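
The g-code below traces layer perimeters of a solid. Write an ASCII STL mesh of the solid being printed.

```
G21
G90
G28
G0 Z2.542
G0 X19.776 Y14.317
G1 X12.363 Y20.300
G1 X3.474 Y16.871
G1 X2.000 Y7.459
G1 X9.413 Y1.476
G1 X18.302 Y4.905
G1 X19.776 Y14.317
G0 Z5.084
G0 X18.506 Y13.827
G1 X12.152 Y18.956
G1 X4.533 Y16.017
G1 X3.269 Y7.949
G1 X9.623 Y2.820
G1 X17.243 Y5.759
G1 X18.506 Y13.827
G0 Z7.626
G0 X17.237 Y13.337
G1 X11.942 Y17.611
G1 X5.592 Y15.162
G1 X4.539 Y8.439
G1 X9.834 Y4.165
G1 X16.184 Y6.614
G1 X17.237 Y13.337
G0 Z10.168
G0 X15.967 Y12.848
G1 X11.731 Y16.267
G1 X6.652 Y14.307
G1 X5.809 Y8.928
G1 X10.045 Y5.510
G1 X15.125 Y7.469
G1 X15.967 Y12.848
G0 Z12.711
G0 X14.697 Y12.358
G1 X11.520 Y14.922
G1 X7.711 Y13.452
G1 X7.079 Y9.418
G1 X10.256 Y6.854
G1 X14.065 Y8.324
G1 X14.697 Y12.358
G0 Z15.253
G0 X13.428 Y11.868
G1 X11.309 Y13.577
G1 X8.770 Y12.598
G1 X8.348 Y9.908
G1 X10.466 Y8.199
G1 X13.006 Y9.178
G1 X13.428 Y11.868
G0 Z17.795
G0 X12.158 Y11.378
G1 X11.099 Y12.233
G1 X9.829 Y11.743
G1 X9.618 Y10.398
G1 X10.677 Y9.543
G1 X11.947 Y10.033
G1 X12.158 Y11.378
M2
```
solid part
  facet normal 0.0000 0.0000 -1.0000
    outer loop
      vertex 2.415 17.726 0.000
      vertex 12.574 21.645 0.000
      vertex 21.046 14.807 0.000
    endloop
  endfacet
  facet normal 0.0000 0.0000 -1.0000
    outer loop
      vertex 0.730 6.969 0.000
      vertex 2.415 17.726 0.000
      vertex 21.046 14.807 0.000
    endloop
  endfacet
  facet normal 0.0000 0.0000 -1.0000
    outer loop
      vertex 9.202 0.131 0.000
      vertex 0.730 6.969 0.000
      vertex 21.046 14.807 0.000
    endloop
  endfacet
  facet normal 0.0000 0.0000 -1.0000
    outer loop
      vertex 19.361 4.050 0.000
      vertex 9.202 0.131 0.000
      vertex 21.046 14.807 0.000
    endloop
  endfacet
  facet normal 0.5698 0.7060 0.4206
    outer loop
      vertex 21.046 14.807 0.000
      vertex 12.574 21.645 0.000
      vertex 10.888 10.888 20.337
    endloop
  endfacet
  facet normal -0.3265 0.8464 0.4206
    outer loop
      vertex 12.574 21.645 0.000
      vertex 2.415 17.726 0.000
      vertex 10.888 10.888 20.337
    endloop
  endfacet
  facet normal -0.8963 0.1404 0.4206
    outer loop
      vertex 2.415 17.726 0.000
      vertex 0.730 6.969 0.000
      vertex 10.888 10.888 20.337
    endloop
  endfacet
  facet normal -0.5698 -0.7060 0.4206
    outer loop
      vertex 0.730 6.969 0.000
      vertex 9.202 0.131 0.000
      vertex 10.888 10.888 20.337
    endloop
  endfacet
  facet normal 0.3265 -0.8464 0.4206
    outer loop
      vertex 9.202 0.131 0.000
      vertex 19.361 4.050 0.000
      vertex 10.888 10.888 20.337
    endloop
  endfacet
  facet normal 0.8963 -0.1404 0.4206
    outer loop
      vertex 19.361 4.050 0.000
      vertex 21.046 14.807 0.000
      vertex 10.888 10.888 20.337
    endloop
  endfacet
endsolid part

The G0 Z moves step by Δz≈2.542 mm. The G1 loops shrink linearly with z, so the solid tapers from its base footprint up to z≈20.3. Closing with a flat bottom cap and the tapered top and triangulating gives 10 facets — a regular 6-sided pyramid, base circumscribed radius ≈ 10.9 mm, apex at z ≈ 20.3 mm.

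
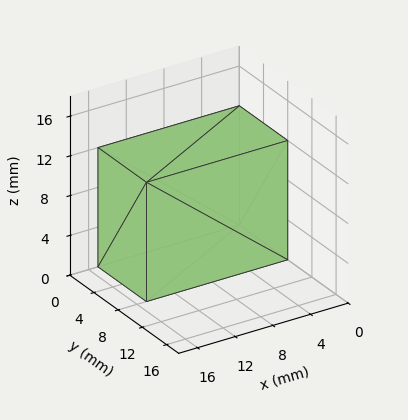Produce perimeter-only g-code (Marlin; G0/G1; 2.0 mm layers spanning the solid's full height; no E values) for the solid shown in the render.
Reading the render: the shape is a rectangular box, roughly 15 × 8 mm footprint and 12 mm tall (dimensions read to the nearest mm from the axis ticks). For the g-code, the solid's height is divided into equal slices at the stated Δz and each level perimeter traced with G1 moves after a G0 lift.

; perimeter-only toolpath
G21 ; units = mm
G90 ; absolute positioning
G28 ; home
; layer 1
G0 Z2.0
G0 X0.0 Y0.0
G1 X15.0 Y0.0
G1 X15.0 Y8.0
G1 X0.0 Y8.0
G1 X0.0 Y0.0
; layer 2
G0 Z4.0
G0 X0.0 Y0.0
G1 X15.0 Y0.0
G1 X15.0 Y8.0
G1 X0.0 Y8.0
G1 X0.0 Y0.0
; layer 3
G0 Z6.0
G0 X0.0 Y0.0
G1 X15.0 Y0.0
G1 X15.0 Y8.0
G1 X0.0 Y8.0
G1 X0.0 Y0.0
; layer 4
G0 Z8.0
G0 X0.0 Y0.0
G1 X15.0 Y0.0
G1 X15.0 Y8.0
G1 X0.0 Y8.0
G1 X0.0 Y0.0
; layer 5
G0 Z10.0
G0 X0.0 Y0.0
G1 X15.0 Y0.0
G1 X15.0 Y8.0
G1 X0.0 Y8.0
G1 X0.0 Y0.0
; layer 6
G0 Z12.0
G0 X0.0 Y0.0
G1 X15.0 Y0.0
G1 X15.0 Y8.0
G1 X0.0 Y8.0
G1 X0.0 Y0.0
M2 ; end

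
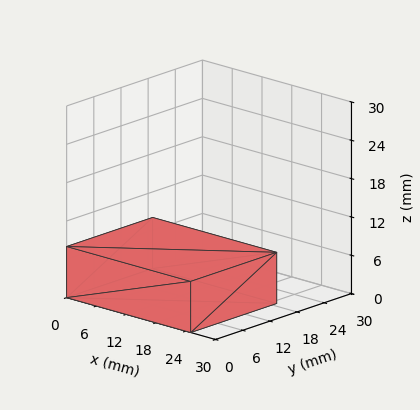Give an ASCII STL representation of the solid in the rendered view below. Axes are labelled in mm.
Reading the render: the shape is a rectangular box, roughly 25 × 19 mm footprint and 8 mm tall (dimensions read to the nearest mm from the axis ticks). For the STL, each face is triangulated and given an outward normal.

solid part
  facet normal 0.0000 0.0000 -1.0000
    outer loop
      vertex 25.0 19.0 0.0
      vertex 25.0 0.0 0.0
      vertex 0.0 0.0 0.0
    endloop
  endfacet
  facet normal 0.0000 0.0000 -1.0000
    outer loop
      vertex 0.0 19.0 0.0
      vertex 25.0 19.0 0.0
      vertex 0.0 0.0 0.0
    endloop
  endfacet
  facet normal 0.0000 0.0000 1.0000
    outer loop
      vertex 0.0 0.0 8.0
      vertex 25.0 0.0 8.0
      vertex 25.0 19.0 8.0
    endloop
  endfacet
  facet normal 0.0000 0.0000 1.0000
    outer loop
      vertex 0.0 0.0 8.0
      vertex 25.0 19.0 8.0
      vertex 0.0 19.0 8.0
    endloop
  endfacet
  facet normal 0.0000 -1.0000 0.0000
    outer loop
      vertex 0.0 0.0 0.0
      vertex 25.0 0.0 0.0
      vertex 25.0 0.0 8.0
    endloop
  endfacet
  facet normal 0.0000 -1.0000 0.0000
    outer loop
      vertex 0.0 0.0 0.0
      vertex 25.0 0.0 8.0
      vertex 0.0 0.0 8.0
    endloop
  endfacet
  facet normal 0.0000 1.0000 0.0000
    outer loop
      vertex 25.0 19.0 8.0
      vertex 25.0 19.0 0.0
      vertex 0.0 19.0 0.0
    endloop
  endfacet
  facet normal 0.0000 1.0000 0.0000
    outer loop
      vertex 0.0 19.0 8.0
      vertex 25.0 19.0 8.0
      vertex 0.0 19.0 0.0
    endloop
  endfacet
  facet normal -1.0000 0.0000 0.0000
    outer loop
      vertex 0.0 19.0 8.0
      vertex 0.0 19.0 0.0
      vertex 0.0 0.0 0.0
    endloop
  endfacet
  facet normal -1.0000 0.0000 0.0000
    outer loop
      vertex 0.0 0.0 8.0
      vertex 0.0 19.0 8.0
      vertex 0.0 0.0 0.0
    endloop
  endfacet
  facet normal 1.0000 0.0000 0.0000
    outer loop
      vertex 25.0 0.0 0.0
      vertex 25.0 19.0 0.0
      vertex 25.0 19.0 8.0
    endloop
  endfacet
  facet normal 1.0000 0.0000 0.0000
    outer loop
      vertex 25.0 0.0 0.0
      vertex 25.0 19.0 8.0
      vertex 25.0 0.0 8.0
    endloop
  endfacet
endsolid part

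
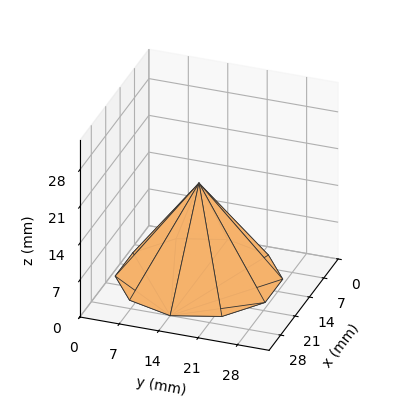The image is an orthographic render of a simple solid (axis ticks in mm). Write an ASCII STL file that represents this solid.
Reading the render: the shape is a regular 10-sided pyramid, base circumscribed radius ≈ 14 mm, apex at z ≈ 18 mm (dimensions read to the nearest mm from the axis ticks). For the STL, each face is triangulated and given an outward normal.

solid part
  facet normal 0.0000 0.0000 -1.0000
    outer loop
      vertex 18.3 27.3 0.0
      vertex 25.3 22.2 0.0
      vertex 28.0 14.0 0.0
    endloop
  endfacet
  facet normal 0.0000 0.0000 -1.0000
    outer loop
      vertex 9.7 27.3 0.0
      vertex 18.3 27.3 0.0
      vertex 28.0 14.0 0.0
    endloop
  endfacet
  facet normal 0.0000 0.0000 -1.0000
    outer loop
      vertex 2.7 22.2 0.0
      vertex 9.7 27.3 0.0
      vertex 28.0 14.0 0.0
    endloop
  endfacet
  facet normal 0.0000 0.0000 -1.0000
    outer loop
      vertex 0.0 14.0 0.0
      vertex 2.7 22.2 0.0
      vertex 28.0 14.0 0.0
    endloop
  endfacet
  facet normal 0.0000 0.0000 -1.0000
    outer loop
      vertex 2.7 5.8 0.0
      vertex 0.0 14.0 0.0
      vertex 28.0 14.0 0.0
    endloop
  endfacet
  facet normal 0.0000 0.0000 -1.0000
    outer loop
      vertex 9.7 0.7 0.0
      vertex 2.7 5.8 0.0
      vertex 28.0 14.0 0.0
    endloop
  endfacet
  facet normal 0.0000 0.0000 -1.0000
    outer loop
      vertex 18.3 0.7 0.0
      vertex 9.7 0.7 0.0
      vertex 28.0 14.0 0.0
    endloop
  endfacet
  facet normal 0.0000 0.0000 -1.0000
    outer loop
      vertex 25.3 5.8 0.0
      vertex 18.3 0.7 0.0
      vertex 28.0 14.0 0.0
    endloop
  endfacet
  facet normal 0.7640 0.2516 0.5942
    outer loop
      vertex 28.0 14.0 0.0
      vertex 25.3 22.2 0.0
      vertex 14.0 14.0 18.0
    endloop
  endfacet
  facet normal 0.4738 0.6504 0.5937
    outer loop
      vertex 25.3 22.2 0.0
      vertex 18.3 27.3 0.0
      vertex 14.0 14.0 18.0
    endloop
  endfacet
  facet normal 0.0000 0.8043 0.5943
    outer loop
      vertex 18.3 27.3 0.0
      vertex 9.7 27.3 0.0
      vertex 14.0 14.0 18.0
    endloop
  endfacet
  facet normal -0.4738 0.6504 0.5937
    outer loop
      vertex 9.7 27.3 0.0
      vertex 2.7 22.2 0.0
      vertex 14.0 14.0 18.0
    endloop
  endfacet
  facet normal -0.7640 0.2516 0.5942
    outer loop
      vertex 2.7 22.2 0.0
      vertex 0.0 14.0 0.0
      vertex 14.0 14.0 18.0
    endloop
  endfacet
  facet normal -0.7640 -0.2516 0.5942
    outer loop
      vertex 0.0 14.0 0.0
      vertex 2.7 5.8 0.0
      vertex 14.0 14.0 18.0
    endloop
  endfacet
  facet normal -0.4738 -0.6504 0.5937
    outer loop
      vertex 2.7 5.8 0.0
      vertex 9.7 0.7 0.0
      vertex 14.0 14.0 18.0
    endloop
  endfacet
  facet normal 0.0000 -0.8043 0.5943
    outer loop
      vertex 9.7 0.7 0.0
      vertex 18.3 0.7 0.0
      vertex 14.0 14.0 18.0
    endloop
  endfacet
  facet normal 0.4738 -0.6504 0.5937
    outer loop
      vertex 18.3 0.7 0.0
      vertex 25.3 5.8 0.0
      vertex 14.0 14.0 18.0
    endloop
  endfacet
  facet normal 0.7640 -0.2516 0.5942
    outer loop
      vertex 25.3 5.8 0.0
      vertex 28.0 14.0 0.0
      vertex 14.0 14.0 18.0
    endloop
  endfacet
endsolid part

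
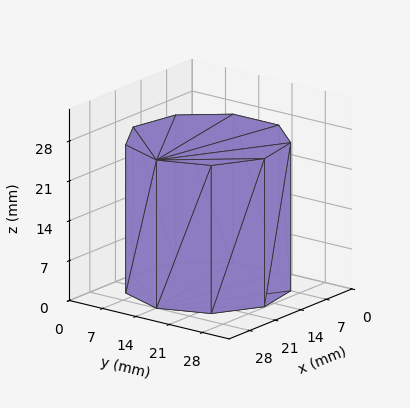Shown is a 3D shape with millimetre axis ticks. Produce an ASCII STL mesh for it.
Reading the render: the shape is a regular 9-sided prism (a cylinder approximated with 9 flat sides), circumscribed radius ≈ 14 mm, height ≈ 26 mm (dimensions read to the nearest mm from the axis ticks). For the STL, each face is triangulated and given an outward normal.

solid part
  facet normal 0.0000 0.0000 -1.0000
    outer loop
      vertex 16.4 27.8 0.0
      vertex 24.7 23.0 0.0
      vertex 28.0 14.0 0.0
    endloop
  endfacet
  facet normal 0.0000 0.0000 -1.0000
    outer loop
      vertex 7.0 26.1 0.0
      vertex 16.4 27.8 0.0
      vertex 28.0 14.0 0.0
    endloop
  endfacet
  facet normal 0.0000 0.0000 -1.0000
    outer loop
      vertex 0.8 18.8 0.0
      vertex 7.0 26.1 0.0
      vertex 28.0 14.0 0.0
    endloop
  endfacet
  facet normal 0.0000 0.0000 -1.0000
    outer loop
      vertex 0.8 9.2 0.0
      vertex 0.8 18.8 0.0
      vertex 28.0 14.0 0.0
    endloop
  endfacet
  facet normal 0.0000 0.0000 -1.0000
    outer loop
      vertex 7.0 1.9 0.0
      vertex 0.8 9.2 0.0
      vertex 28.0 14.0 0.0
    endloop
  endfacet
  facet normal 0.0000 0.0000 -1.0000
    outer loop
      vertex 16.4 0.2 0.0
      vertex 7.0 1.9 0.0
      vertex 28.0 14.0 0.0
    endloop
  endfacet
  facet normal 0.0000 0.0000 -1.0000
    outer loop
      vertex 24.7 5.0 0.0
      vertex 16.4 0.2 0.0
      vertex 28.0 14.0 0.0
    endloop
  endfacet
  facet normal 0.0000 0.0000 1.0000
    outer loop
      vertex 28.0 14.0 26.0
      vertex 24.7 23.0 26.0
      vertex 16.4 27.8 26.0
    endloop
  endfacet
  facet normal 0.0000 0.0000 1.0000
    outer loop
      vertex 28.0 14.0 26.0
      vertex 16.4 27.8 26.0
      vertex 7.0 26.1 26.0
    endloop
  endfacet
  facet normal 0.0000 0.0000 1.0000
    outer loop
      vertex 28.0 14.0 26.0
      vertex 7.0 26.1 26.0
      vertex 0.8 18.8 26.0
    endloop
  endfacet
  facet normal 0.0000 0.0000 1.0000
    outer loop
      vertex 28.0 14.0 26.0
      vertex 0.8 18.8 26.0
      vertex 0.8 9.2 26.0
    endloop
  endfacet
  facet normal 0.0000 0.0000 1.0000
    outer loop
      vertex 28.0 14.0 26.0
      vertex 0.8 9.2 26.0
      vertex 7.0 1.9 26.0
    endloop
  endfacet
  facet normal 0.0000 0.0000 1.0000
    outer loop
      vertex 28.0 14.0 26.0
      vertex 7.0 1.9 26.0
      vertex 16.4 0.2 26.0
    endloop
  endfacet
  facet normal 0.0000 0.0000 1.0000
    outer loop
      vertex 28.0 14.0 26.0
      vertex 16.4 0.2 26.0
      vertex 24.7 5.0 26.0
    endloop
  endfacet
  facet normal 0.9389 0.3443 0.0000
    outer loop
      vertex 28.0 14.0 0.0
      vertex 24.7 23.0 0.0
      vertex 24.7 23.0 26.0
    endloop
  endfacet
  facet normal 0.9389 0.3443 0.0000
    outer loop
      vertex 28.0 14.0 0.0
      vertex 24.7 23.0 26.0
      vertex 28.0 14.0 26.0
    endloop
  endfacet
  facet normal 0.5006 0.8657 0.0000
    outer loop
      vertex 24.7 23.0 0.0
      vertex 16.4 27.8 0.0
      vertex 16.4 27.8 26.0
    endloop
  endfacet
  facet normal 0.5006 0.8657 0.0000
    outer loop
      vertex 24.7 23.0 0.0
      vertex 16.4 27.8 26.0
      vertex 24.7 23.0 26.0
    endloop
  endfacet
  facet normal -0.1780 0.9840 0.0000
    outer loop
      vertex 16.4 27.8 0.0
      vertex 7.0 26.1 0.0
      vertex 7.0 26.1 26.0
    endloop
  endfacet
  facet normal -0.1780 0.9840 0.0000
    outer loop
      vertex 16.4 27.8 0.0
      vertex 7.0 26.1 26.0
      vertex 16.4 27.8 26.0
    endloop
  endfacet
  facet normal -0.7622 0.6473 0.0000
    outer loop
      vertex 7.0 26.1 0.0
      vertex 0.8 18.8 0.0
      vertex 0.8 18.8 26.0
    endloop
  endfacet
  facet normal -0.7622 0.6473 0.0000
    outer loop
      vertex 7.0 26.1 0.0
      vertex 0.8 18.8 26.0
      vertex 7.0 26.1 26.0
    endloop
  endfacet
  facet normal -1.0000 0.0000 0.0000
    outer loop
      vertex 0.8 18.8 0.0
      vertex 0.8 9.2 0.0
      vertex 0.8 9.2 26.0
    endloop
  endfacet
  facet normal -1.0000 0.0000 0.0000
    outer loop
      vertex 0.8 18.8 0.0
      vertex 0.8 9.2 26.0
      vertex 0.8 18.8 26.0
    endloop
  endfacet
  facet normal -0.7622 -0.6473 0.0000
    outer loop
      vertex 0.8 9.2 0.0
      vertex 7.0 1.9 0.0
      vertex 7.0 1.9 26.0
    endloop
  endfacet
  facet normal -0.7622 -0.6473 0.0000
    outer loop
      vertex 0.8 9.2 0.0
      vertex 7.0 1.9 26.0
      vertex 0.8 9.2 26.0
    endloop
  endfacet
  facet normal -0.1780 -0.9840 0.0000
    outer loop
      vertex 7.0 1.9 0.0
      vertex 16.4 0.2 0.0
      vertex 16.4 0.2 26.0
    endloop
  endfacet
  facet normal -0.1780 -0.9840 0.0000
    outer loop
      vertex 7.0 1.9 0.0
      vertex 16.4 0.2 26.0
      vertex 7.0 1.9 26.0
    endloop
  endfacet
  facet normal 0.5006 -0.8657 0.0000
    outer loop
      vertex 16.4 0.2 0.0
      vertex 24.7 5.0 0.0
      vertex 24.7 5.0 26.0
    endloop
  endfacet
  facet normal 0.5006 -0.8657 0.0000
    outer loop
      vertex 16.4 0.2 0.0
      vertex 24.7 5.0 26.0
      vertex 16.4 0.2 26.0
    endloop
  endfacet
  facet normal 0.9389 -0.3443 0.0000
    outer loop
      vertex 24.7 5.0 0.0
      vertex 28.0 14.0 0.0
      vertex 28.0 14.0 26.0
    endloop
  endfacet
  facet normal 0.9389 -0.3443 0.0000
    outer loop
      vertex 24.7 5.0 0.0
      vertex 28.0 14.0 26.0
      vertex 24.7 5.0 26.0
    endloop
  endfacet
endsolid part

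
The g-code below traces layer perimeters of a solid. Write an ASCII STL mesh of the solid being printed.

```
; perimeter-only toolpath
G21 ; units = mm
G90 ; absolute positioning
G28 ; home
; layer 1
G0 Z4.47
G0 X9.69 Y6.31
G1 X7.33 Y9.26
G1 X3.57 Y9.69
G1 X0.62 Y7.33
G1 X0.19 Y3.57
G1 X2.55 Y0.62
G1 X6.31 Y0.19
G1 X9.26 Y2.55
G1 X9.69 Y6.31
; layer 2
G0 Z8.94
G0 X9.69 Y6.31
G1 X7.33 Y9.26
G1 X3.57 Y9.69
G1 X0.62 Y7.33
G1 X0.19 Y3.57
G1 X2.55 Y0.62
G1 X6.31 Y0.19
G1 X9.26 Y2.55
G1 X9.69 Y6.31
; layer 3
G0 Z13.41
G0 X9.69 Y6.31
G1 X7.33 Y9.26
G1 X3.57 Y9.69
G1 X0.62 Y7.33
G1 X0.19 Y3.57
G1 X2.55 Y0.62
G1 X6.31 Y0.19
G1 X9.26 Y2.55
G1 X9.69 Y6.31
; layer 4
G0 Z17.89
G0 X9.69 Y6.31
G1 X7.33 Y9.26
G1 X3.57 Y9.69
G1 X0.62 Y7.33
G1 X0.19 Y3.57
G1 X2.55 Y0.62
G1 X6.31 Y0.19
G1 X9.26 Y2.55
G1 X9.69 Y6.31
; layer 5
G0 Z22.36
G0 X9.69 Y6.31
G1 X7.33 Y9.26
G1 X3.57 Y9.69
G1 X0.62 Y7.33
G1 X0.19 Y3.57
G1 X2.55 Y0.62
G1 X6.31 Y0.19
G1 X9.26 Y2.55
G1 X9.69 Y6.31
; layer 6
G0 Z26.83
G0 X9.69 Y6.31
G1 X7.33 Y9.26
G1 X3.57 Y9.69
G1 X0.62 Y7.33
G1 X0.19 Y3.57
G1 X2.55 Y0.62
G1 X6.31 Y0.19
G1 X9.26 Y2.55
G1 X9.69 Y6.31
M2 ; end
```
solid part
  facet normal 0.0000 0.0000 -1.0000
    outer loop
      vertex 3.57 9.69 0.00
      vertex 7.33 9.26 0.00
      vertex 9.69 6.31 0.00
    endloop
  endfacet
  facet normal 0.0000 0.0000 -1.0000
    outer loop
      vertex 0.62 7.33 0.00
      vertex 3.57 9.69 0.00
      vertex 9.69 6.31 0.00
    endloop
  endfacet
  facet normal 0.0000 0.0000 -1.0000
    outer loop
      vertex 0.19 3.57 0.00
      vertex 0.62 7.33 0.00
      vertex 9.69 6.31 0.00
    endloop
  endfacet
  facet normal 0.0000 0.0000 -1.0000
    outer loop
      vertex 2.55 0.62 0.00
      vertex 0.19 3.57 0.00
      vertex 9.69 6.31 0.00
    endloop
  endfacet
  facet normal 0.0000 0.0000 -1.0000
    outer loop
      vertex 6.31 0.19 0.00
      vertex 2.55 0.62 0.00
      vertex 9.69 6.31 0.00
    endloop
  endfacet
  facet normal 0.0000 0.0000 -1.0000
    outer loop
      vertex 9.26 2.55 0.00
      vertex 6.31 0.19 0.00
      vertex 9.69 6.31 0.00
    endloop
  endfacet
  facet normal 0.0000 0.0000 1.0000
    outer loop
      vertex 9.69 6.31 26.83
      vertex 7.33 9.26 26.83
      vertex 3.57 9.69 26.83
    endloop
  endfacet
  facet normal 0.0000 0.0000 1.0000
    outer loop
      vertex 9.69 6.31 26.83
      vertex 3.57 9.69 26.83
      vertex 0.62 7.33 26.83
    endloop
  endfacet
  facet normal 0.0000 0.0000 1.0000
    outer loop
      vertex 9.69 6.31 26.83
      vertex 0.62 7.33 26.83
      vertex 0.19 3.57 26.83
    endloop
  endfacet
  facet normal 0.0000 0.0000 1.0000
    outer loop
      vertex 9.69 6.31 26.83
      vertex 0.19 3.57 26.83
      vertex 2.55 0.62 26.83
    endloop
  endfacet
  facet normal 0.0000 0.0000 1.0000
    outer loop
      vertex 9.69 6.31 26.83
      vertex 2.55 0.62 26.83
      vertex 6.31 0.19 26.83
    endloop
  endfacet
  facet normal 0.0000 0.0000 1.0000
    outer loop
      vertex 9.69 6.31 26.83
      vertex 6.31 0.19 26.83
      vertex 9.26 2.55 26.83
    endloop
  endfacet
  facet normal 0.7809 0.6247 0.0000
    outer loop
      vertex 9.69 6.31 0.00
      vertex 7.33 9.26 0.00
      vertex 7.33 9.26 26.83
    endloop
  endfacet
  facet normal 0.7809 0.6247 0.0000
    outer loop
      vertex 9.69 6.31 0.00
      vertex 7.33 9.26 26.83
      vertex 9.69 6.31 26.83
    endloop
  endfacet
  facet normal 0.1136 0.9935 0.0000
    outer loop
      vertex 7.33 9.26 0.00
      vertex 3.57 9.69 0.00
      vertex 3.57 9.69 26.83
    endloop
  endfacet
  facet normal 0.1136 0.9935 0.0000
    outer loop
      vertex 7.33 9.26 0.00
      vertex 3.57 9.69 26.83
      vertex 7.33 9.26 26.83
    endloop
  endfacet
  facet normal -0.6247 0.7809 0.0000
    outer loop
      vertex 3.57 9.69 0.00
      vertex 0.62 7.33 0.00
      vertex 0.62 7.33 26.83
    endloop
  endfacet
  facet normal -0.6247 0.7809 0.0000
    outer loop
      vertex 3.57 9.69 0.00
      vertex 0.62 7.33 26.83
      vertex 3.57 9.69 26.83
    endloop
  endfacet
  facet normal -0.9935 0.1136 0.0000
    outer loop
      vertex 0.62 7.33 0.00
      vertex 0.19 3.57 0.00
      vertex 0.19 3.57 26.83
    endloop
  endfacet
  facet normal -0.9935 0.1136 0.0000
    outer loop
      vertex 0.62 7.33 0.00
      vertex 0.19 3.57 26.83
      vertex 0.62 7.33 26.83
    endloop
  endfacet
  facet normal -0.7809 -0.6247 0.0000
    outer loop
      vertex 0.19 3.57 0.00
      vertex 2.55 0.62 0.00
      vertex 2.55 0.62 26.83
    endloop
  endfacet
  facet normal -0.7809 -0.6247 0.0000
    outer loop
      vertex 0.19 3.57 0.00
      vertex 2.55 0.62 26.83
      vertex 0.19 3.57 26.83
    endloop
  endfacet
  facet normal -0.1136 -0.9935 0.0000
    outer loop
      vertex 2.55 0.62 0.00
      vertex 6.31 0.19 0.00
      vertex 6.31 0.19 26.83
    endloop
  endfacet
  facet normal -0.1136 -0.9935 0.0000
    outer loop
      vertex 2.55 0.62 0.00
      vertex 6.31 0.19 26.83
      vertex 2.55 0.62 26.83
    endloop
  endfacet
  facet normal 0.6247 -0.7809 0.0000
    outer loop
      vertex 6.31 0.19 0.00
      vertex 9.26 2.55 0.00
      vertex 9.26 2.55 26.83
    endloop
  endfacet
  facet normal 0.6247 -0.7809 0.0000
    outer loop
      vertex 6.31 0.19 0.00
      vertex 9.26 2.55 26.83
      vertex 6.31 0.19 26.83
    endloop
  endfacet
  facet normal 0.9935 -0.1136 0.0000
    outer loop
      vertex 9.26 2.55 0.00
      vertex 9.69 6.31 0.00
      vertex 9.69 6.31 26.83
    endloop
  endfacet
  facet normal 0.9935 -0.1136 0.0000
    outer loop
      vertex 9.26 2.55 0.00
      vertex 9.69 6.31 26.83
      vertex 9.26 2.55 26.83
    endloop
  endfacet
endsolid part

The G0 Z moves step by Δz≈4.47 mm. Every layer's G1 loop is the same polygon, so the solid is a straight extrusion of it from z=0 to z≈26.8. Closing with flat bottom and top caps and triangulating gives 28 facets — a regular 8-sided prism (a cylinder approximated with 8 flat sides), circumscribed radius ≈ 4.94 mm, height ≈ 26.8 mm.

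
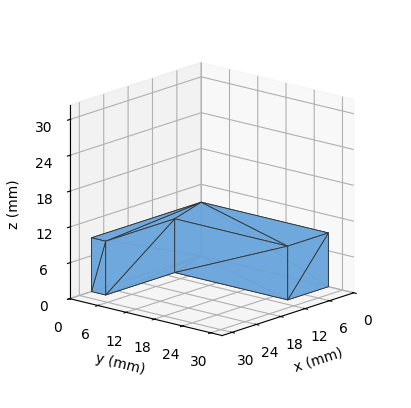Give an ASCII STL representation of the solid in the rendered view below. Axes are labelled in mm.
Reading the render: the shape is an L-shaped prism: outer 27 × 27 mm, arm thicknesses ≈ 3 mm (horizontal) and 10 mm (vertical), extruded 9 mm in z (dimensions read to the nearest mm from the axis ticks). For the STL, each face is triangulated and given an outward normal.

solid part
  facet normal 0.0000 0.0000 -1.0000
    outer loop
      vertex 27.00 3.00 0.00
      vertex 27.00 0.00 0.00
      vertex 0.00 0.00 0.00
    endloop
  endfacet
  facet normal 0.0000 0.0000 -1.0000
    outer loop
      vertex 10.00 3.00 0.00
      vertex 27.00 3.00 0.00
      vertex 0.00 0.00 0.00
    endloop
  endfacet
  facet normal 0.0000 0.0000 -1.0000
    outer loop
      vertex 10.00 27.00 0.00
      vertex 10.00 3.00 0.00
      vertex 0.00 0.00 0.00
    endloop
  endfacet
  facet normal 0.0000 0.0000 -1.0000
    outer loop
      vertex 0.00 27.00 0.00
      vertex 10.00 27.00 0.00
      vertex 0.00 0.00 0.00
    endloop
  endfacet
  facet normal 0.0000 0.0000 1.0000
    outer loop
      vertex 0.00 0.00 9.00
      vertex 27.00 0.00 9.00
      vertex 27.00 3.00 9.00
    endloop
  endfacet
  facet normal 0.0000 0.0000 1.0000
    outer loop
      vertex 0.00 0.00 9.00
      vertex 27.00 3.00 9.00
      vertex 10.00 3.00 9.00
    endloop
  endfacet
  facet normal 0.0000 0.0000 1.0000
    outer loop
      vertex 0.00 0.00 9.00
      vertex 10.00 3.00 9.00
      vertex 10.00 27.00 9.00
    endloop
  endfacet
  facet normal 0.0000 0.0000 1.0000
    outer loop
      vertex 0.00 0.00 9.00
      vertex 10.00 27.00 9.00
      vertex 0.00 27.00 9.00
    endloop
  endfacet
  facet normal 0.0000 -1.0000 0.0000
    outer loop
      vertex 0.00 0.00 0.00
      vertex 27.00 0.00 0.00
      vertex 27.00 0.00 9.00
    endloop
  endfacet
  facet normal 0.0000 -1.0000 0.0000
    outer loop
      vertex 0.00 0.00 0.00
      vertex 27.00 0.00 9.00
      vertex 0.00 0.00 9.00
    endloop
  endfacet
  facet normal 1.0000 0.0000 0.0000
    outer loop
      vertex 27.00 0.00 0.00
      vertex 27.00 3.00 0.00
      vertex 27.00 3.00 9.00
    endloop
  endfacet
  facet normal 1.0000 0.0000 0.0000
    outer loop
      vertex 27.00 0.00 0.00
      vertex 27.00 3.00 9.00
      vertex 27.00 0.00 9.00
    endloop
  endfacet
  facet normal 0.0000 1.0000 0.0000
    outer loop
      vertex 27.00 3.00 0.00
      vertex 10.00 3.00 0.00
      vertex 10.00 3.00 9.00
    endloop
  endfacet
  facet normal 0.0000 1.0000 0.0000
    outer loop
      vertex 27.00 3.00 0.00
      vertex 10.00 3.00 9.00
      vertex 27.00 3.00 9.00
    endloop
  endfacet
  facet normal 1.0000 0.0000 0.0000
    outer loop
      vertex 10.00 3.00 0.00
      vertex 10.00 27.00 0.00
      vertex 10.00 27.00 9.00
    endloop
  endfacet
  facet normal 1.0000 0.0000 0.0000
    outer loop
      vertex 10.00 3.00 0.00
      vertex 10.00 27.00 9.00
      vertex 10.00 3.00 9.00
    endloop
  endfacet
  facet normal 0.0000 1.0000 0.0000
    outer loop
      vertex 10.00 27.00 0.00
      vertex 0.00 27.00 0.00
      vertex 0.00 27.00 9.00
    endloop
  endfacet
  facet normal 0.0000 1.0000 0.0000
    outer loop
      vertex 10.00 27.00 0.00
      vertex 0.00 27.00 9.00
      vertex 10.00 27.00 9.00
    endloop
  endfacet
  facet normal -1.0000 0.0000 0.0000
    outer loop
      vertex 0.00 27.00 0.00
      vertex 0.00 0.00 0.00
      vertex 0.00 0.00 9.00
    endloop
  endfacet
  facet normal -1.0000 0.0000 0.0000
    outer loop
      vertex 0.00 27.00 0.00
      vertex 0.00 0.00 9.00
      vertex 0.00 27.00 9.00
    endloop
  endfacet
endsolid part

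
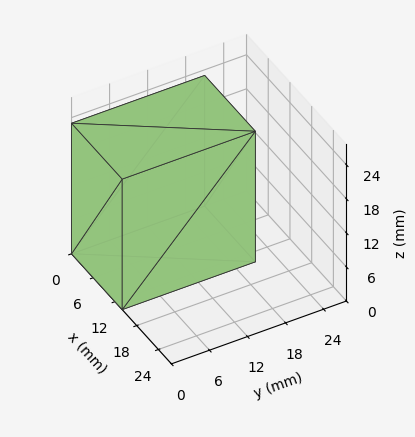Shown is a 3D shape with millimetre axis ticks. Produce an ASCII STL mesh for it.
Reading the render: the shape is a rectangular box, roughly 14 × 21 mm footprint and 23 mm tall (dimensions read to the nearest mm from the axis ticks). For the STL, each face is triangulated and given an outward normal.

solid part
  facet normal 0.0000 0.0000 -1.0000
    outer loop
      vertex 14.0 21.0 0.0
      vertex 14.0 0.0 0.0
      vertex 0.0 0.0 0.0
    endloop
  endfacet
  facet normal 0.0000 0.0000 -1.0000
    outer loop
      vertex 0.0 21.0 0.0
      vertex 14.0 21.0 0.0
      vertex 0.0 0.0 0.0
    endloop
  endfacet
  facet normal 0.0000 0.0000 1.0000
    outer loop
      vertex 0.0 0.0 23.0
      vertex 14.0 0.0 23.0
      vertex 14.0 21.0 23.0
    endloop
  endfacet
  facet normal 0.0000 0.0000 1.0000
    outer loop
      vertex 0.0 0.0 23.0
      vertex 14.0 21.0 23.0
      vertex 0.0 21.0 23.0
    endloop
  endfacet
  facet normal 0.0000 -1.0000 0.0000
    outer loop
      vertex 0.0 0.0 0.0
      vertex 14.0 0.0 0.0
      vertex 14.0 0.0 23.0
    endloop
  endfacet
  facet normal 0.0000 -1.0000 0.0000
    outer loop
      vertex 0.0 0.0 0.0
      vertex 14.0 0.0 23.0
      vertex 0.0 0.0 23.0
    endloop
  endfacet
  facet normal 0.0000 1.0000 0.0000
    outer loop
      vertex 14.0 21.0 23.0
      vertex 14.0 21.0 0.0
      vertex 0.0 21.0 0.0
    endloop
  endfacet
  facet normal 0.0000 1.0000 0.0000
    outer loop
      vertex 0.0 21.0 23.0
      vertex 14.0 21.0 23.0
      vertex 0.0 21.0 0.0
    endloop
  endfacet
  facet normal -1.0000 0.0000 0.0000
    outer loop
      vertex 0.0 21.0 23.0
      vertex 0.0 21.0 0.0
      vertex 0.0 0.0 0.0
    endloop
  endfacet
  facet normal -1.0000 0.0000 0.0000
    outer loop
      vertex 0.0 0.0 23.0
      vertex 0.0 21.0 23.0
      vertex 0.0 0.0 0.0
    endloop
  endfacet
  facet normal 1.0000 0.0000 0.0000
    outer loop
      vertex 14.0 0.0 0.0
      vertex 14.0 21.0 0.0
      vertex 14.0 21.0 23.0
    endloop
  endfacet
  facet normal 1.0000 0.0000 0.0000
    outer loop
      vertex 14.0 0.0 0.0
      vertex 14.0 21.0 23.0
      vertex 14.0 0.0 23.0
    endloop
  endfacet
endsolid part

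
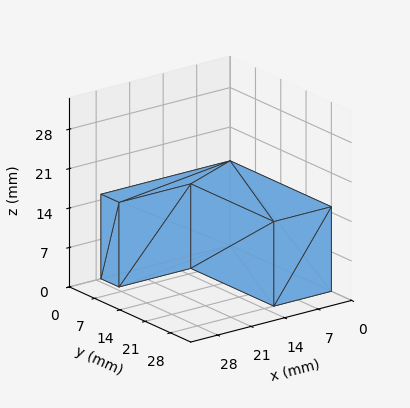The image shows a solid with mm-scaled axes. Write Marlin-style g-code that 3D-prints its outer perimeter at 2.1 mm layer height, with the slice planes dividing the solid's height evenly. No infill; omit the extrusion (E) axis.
Reading the render: the shape is an L-shaped prism: outer 27 × 28 mm, arm thicknesses ≈ 5 mm (horizontal) and 12 mm (vertical), extruded 15 mm in z (dimensions read to the nearest mm from the axis ticks). For the g-code, the solid's height is divided into equal slices at the stated Δz and each level perimeter traced with G1 moves after a G0 lift.

; perimeter-only toolpath
G21 ; units = mm
G90 ; absolute positioning
G28 ; home
; layer 1
G0 Z2.1
G0 X0.0 Y0.0
G1 X27.0 Y0.0
G1 X27.0 Y5.0
G1 X12.0 Y5.0
G1 X12.0 Y28.0
G1 X0.0 Y28.0
G1 X0.0 Y0.0
; layer 2
G0 Z4.3
G0 X0.0 Y0.0
G1 X27.0 Y0.0
G1 X27.0 Y5.0
G1 X12.0 Y5.0
G1 X12.0 Y28.0
G1 X0.0 Y28.0
G1 X0.0 Y0.0
; layer 3
G0 Z6.4
G0 X0.0 Y0.0
G1 X27.0 Y0.0
G1 X27.0 Y5.0
G1 X12.0 Y5.0
G1 X12.0 Y28.0
G1 X0.0 Y28.0
G1 X0.0 Y0.0
; layer 4
G0 Z8.6
G0 X0.0 Y0.0
G1 X27.0 Y0.0
G1 X27.0 Y5.0
G1 X12.0 Y5.0
G1 X12.0 Y28.0
G1 X0.0 Y28.0
G1 X0.0 Y0.0
; layer 5
G0 Z10.7
G0 X0.0 Y0.0
G1 X27.0 Y0.0
G1 X27.0 Y5.0
G1 X12.0 Y5.0
G1 X12.0 Y28.0
G1 X0.0 Y28.0
G1 X0.0 Y0.0
; layer 6
G0 Z12.9
G0 X0.0 Y0.0
G1 X27.0 Y0.0
G1 X27.0 Y5.0
G1 X12.0 Y5.0
G1 X12.0 Y28.0
G1 X0.0 Y28.0
G1 X0.0 Y0.0
; layer 7
G0 Z15.0
G0 X0.0 Y0.0
G1 X27.0 Y0.0
G1 X27.0 Y5.0
G1 X12.0 Y5.0
G1 X12.0 Y28.0
G1 X0.0 Y28.0
G1 X0.0 Y0.0
M2 ; end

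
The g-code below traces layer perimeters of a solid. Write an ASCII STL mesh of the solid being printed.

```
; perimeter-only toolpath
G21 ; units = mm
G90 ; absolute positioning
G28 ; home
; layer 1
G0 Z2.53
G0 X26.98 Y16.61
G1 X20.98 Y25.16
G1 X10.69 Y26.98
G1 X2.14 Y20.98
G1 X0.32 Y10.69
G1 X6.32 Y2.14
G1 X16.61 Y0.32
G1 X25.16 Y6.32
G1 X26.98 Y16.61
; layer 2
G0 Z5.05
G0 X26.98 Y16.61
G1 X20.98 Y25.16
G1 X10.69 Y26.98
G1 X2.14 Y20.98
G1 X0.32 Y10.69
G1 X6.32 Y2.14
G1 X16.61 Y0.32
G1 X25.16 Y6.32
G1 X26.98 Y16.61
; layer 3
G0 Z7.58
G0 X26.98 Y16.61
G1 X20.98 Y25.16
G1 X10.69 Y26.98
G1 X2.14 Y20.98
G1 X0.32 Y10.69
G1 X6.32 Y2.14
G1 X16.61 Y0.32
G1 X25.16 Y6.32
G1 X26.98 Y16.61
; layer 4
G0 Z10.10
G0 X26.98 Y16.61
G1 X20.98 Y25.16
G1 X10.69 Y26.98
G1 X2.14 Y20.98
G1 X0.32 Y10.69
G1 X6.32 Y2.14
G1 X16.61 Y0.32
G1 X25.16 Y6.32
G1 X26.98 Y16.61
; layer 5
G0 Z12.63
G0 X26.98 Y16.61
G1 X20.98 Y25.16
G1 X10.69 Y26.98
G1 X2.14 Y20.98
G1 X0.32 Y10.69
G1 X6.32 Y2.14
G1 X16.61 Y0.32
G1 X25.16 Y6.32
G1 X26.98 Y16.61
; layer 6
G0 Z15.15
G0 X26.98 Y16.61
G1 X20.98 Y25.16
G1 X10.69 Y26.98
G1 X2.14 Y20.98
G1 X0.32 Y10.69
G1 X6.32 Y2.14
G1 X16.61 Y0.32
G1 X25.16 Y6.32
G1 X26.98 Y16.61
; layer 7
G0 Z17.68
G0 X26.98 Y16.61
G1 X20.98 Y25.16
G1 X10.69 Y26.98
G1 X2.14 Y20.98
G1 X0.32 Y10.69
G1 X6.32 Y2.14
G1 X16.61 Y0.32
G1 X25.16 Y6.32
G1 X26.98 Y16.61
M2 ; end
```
solid part
  facet normal 0.0000 0.0000 -1.0000
    outer loop
      vertex 10.69 26.98 0.00
      vertex 20.98 25.16 0.00
      vertex 26.98 16.61 0.00
    endloop
  endfacet
  facet normal 0.0000 0.0000 -1.0000
    outer loop
      vertex 2.14 20.98 0.00
      vertex 10.69 26.98 0.00
      vertex 26.98 16.61 0.00
    endloop
  endfacet
  facet normal 0.0000 0.0000 -1.0000
    outer loop
      vertex 0.32 10.69 0.00
      vertex 2.14 20.98 0.00
      vertex 26.98 16.61 0.00
    endloop
  endfacet
  facet normal 0.0000 0.0000 -1.0000
    outer loop
      vertex 6.32 2.14 0.00
      vertex 0.32 10.69 0.00
      vertex 26.98 16.61 0.00
    endloop
  endfacet
  facet normal 0.0000 0.0000 -1.0000
    outer loop
      vertex 16.61 0.32 0.00
      vertex 6.32 2.14 0.00
      vertex 26.98 16.61 0.00
    endloop
  endfacet
  facet normal 0.0000 0.0000 -1.0000
    outer loop
      vertex 25.16 6.32 0.00
      vertex 16.61 0.32 0.00
      vertex 26.98 16.61 0.00
    endloop
  endfacet
  facet normal 0.0000 0.0000 1.0000
    outer loop
      vertex 26.98 16.61 17.68
      vertex 20.98 25.16 17.68
      vertex 10.69 26.98 17.68
    endloop
  endfacet
  facet normal 0.0000 0.0000 1.0000
    outer loop
      vertex 26.98 16.61 17.68
      vertex 10.69 26.98 17.68
      vertex 2.14 20.98 17.68
    endloop
  endfacet
  facet normal 0.0000 0.0000 1.0000
    outer loop
      vertex 26.98 16.61 17.68
      vertex 2.14 20.98 17.68
      vertex 0.32 10.69 17.68
    endloop
  endfacet
  facet normal 0.0000 0.0000 1.0000
    outer loop
      vertex 26.98 16.61 17.68
      vertex 0.32 10.69 17.68
      vertex 6.32 2.14 17.68
    endloop
  endfacet
  facet normal 0.0000 0.0000 1.0000
    outer loop
      vertex 26.98 16.61 17.68
      vertex 6.32 2.14 17.68
      vertex 16.61 0.32 17.68
    endloop
  endfacet
  facet normal 0.0000 0.0000 1.0000
    outer loop
      vertex 26.98 16.61 17.68
      vertex 16.61 0.32 17.68
      vertex 25.16 6.32 17.68
    endloop
  endfacet
  facet normal 0.8186 0.5744 0.0000
    outer loop
      vertex 26.98 16.61 0.00
      vertex 20.98 25.16 0.00
      vertex 20.98 25.16 17.68
    endloop
  endfacet
  facet normal 0.8186 0.5744 0.0000
    outer loop
      vertex 26.98 16.61 0.00
      vertex 20.98 25.16 17.68
      vertex 26.98 16.61 17.68
    endloop
  endfacet
  facet normal 0.1742 0.9847 0.0000
    outer loop
      vertex 20.98 25.16 0.00
      vertex 10.69 26.98 0.00
      vertex 10.69 26.98 17.68
    endloop
  endfacet
  facet normal 0.1742 0.9847 0.0000
    outer loop
      vertex 20.98 25.16 0.00
      vertex 10.69 26.98 17.68
      vertex 20.98 25.16 17.68
    endloop
  endfacet
  facet normal -0.5744 0.8186 0.0000
    outer loop
      vertex 10.69 26.98 0.00
      vertex 2.14 20.98 0.00
      vertex 2.14 20.98 17.68
    endloop
  endfacet
  facet normal -0.5744 0.8186 0.0000
    outer loop
      vertex 10.69 26.98 0.00
      vertex 2.14 20.98 17.68
      vertex 10.69 26.98 17.68
    endloop
  endfacet
  facet normal -0.9847 0.1742 0.0000
    outer loop
      vertex 2.14 20.98 0.00
      vertex 0.32 10.69 0.00
      vertex 0.32 10.69 17.68
    endloop
  endfacet
  facet normal -0.9847 0.1742 0.0000
    outer loop
      vertex 2.14 20.98 0.00
      vertex 0.32 10.69 17.68
      vertex 2.14 20.98 17.68
    endloop
  endfacet
  facet normal -0.8186 -0.5744 0.0000
    outer loop
      vertex 0.32 10.69 0.00
      vertex 6.32 2.14 0.00
      vertex 6.32 2.14 17.68
    endloop
  endfacet
  facet normal -0.8186 -0.5744 0.0000
    outer loop
      vertex 0.32 10.69 0.00
      vertex 6.32 2.14 17.68
      vertex 0.32 10.69 17.68
    endloop
  endfacet
  facet normal -0.1742 -0.9847 0.0000
    outer loop
      vertex 6.32 2.14 0.00
      vertex 16.61 0.32 0.00
      vertex 16.61 0.32 17.68
    endloop
  endfacet
  facet normal -0.1742 -0.9847 0.0000
    outer loop
      vertex 6.32 2.14 0.00
      vertex 16.61 0.32 17.68
      vertex 6.32 2.14 17.68
    endloop
  endfacet
  facet normal 0.5744 -0.8186 0.0000
    outer loop
      vertex 16.61 0.32 0.00
      vertex 25.16 6.32 0.00
      vertex 25.16 6.32 17.68
    endloop
  endfacet
  facet normal 0.5744 -0.8186 0.0000
    outer loop
      vertex 16.61 0.32 0.00
      vertex 25.16 6.32 17.68
      vertex 16.61 0.32 17.68
    endloop
  endfacet
  facet normal 0.9847 -0.1742 0.0000
    outer loop
      vertex 25.16 6.32 0.00
      vertex 26.98 16.61 0.00
      vertex 26.98 16.61 17.68
    endloop
  endfacet
  facet normal 0.9847 -0.1742 0.0000
    outer loop
      vertex 25.16 6.32 0.00
      vertex 26.98 16.61 17.68
      vertex 25.16 6.32 17.68
    endloop
  endfacet
endsolid part

The G0 Z moves step by Δz≈2.53 mm. Every layer's G1 loop is the same polygon, so the solid is a straight extrusion of it from z=0 to z≈17.7. Closing with flat bottom and top caps and triangulating gives 28 facets — a regular 8-sided prism (a cylinder approximated with 8 flat sides), circumscribed radius ≈ 13.7 mm, height ≈ 17.7 mm.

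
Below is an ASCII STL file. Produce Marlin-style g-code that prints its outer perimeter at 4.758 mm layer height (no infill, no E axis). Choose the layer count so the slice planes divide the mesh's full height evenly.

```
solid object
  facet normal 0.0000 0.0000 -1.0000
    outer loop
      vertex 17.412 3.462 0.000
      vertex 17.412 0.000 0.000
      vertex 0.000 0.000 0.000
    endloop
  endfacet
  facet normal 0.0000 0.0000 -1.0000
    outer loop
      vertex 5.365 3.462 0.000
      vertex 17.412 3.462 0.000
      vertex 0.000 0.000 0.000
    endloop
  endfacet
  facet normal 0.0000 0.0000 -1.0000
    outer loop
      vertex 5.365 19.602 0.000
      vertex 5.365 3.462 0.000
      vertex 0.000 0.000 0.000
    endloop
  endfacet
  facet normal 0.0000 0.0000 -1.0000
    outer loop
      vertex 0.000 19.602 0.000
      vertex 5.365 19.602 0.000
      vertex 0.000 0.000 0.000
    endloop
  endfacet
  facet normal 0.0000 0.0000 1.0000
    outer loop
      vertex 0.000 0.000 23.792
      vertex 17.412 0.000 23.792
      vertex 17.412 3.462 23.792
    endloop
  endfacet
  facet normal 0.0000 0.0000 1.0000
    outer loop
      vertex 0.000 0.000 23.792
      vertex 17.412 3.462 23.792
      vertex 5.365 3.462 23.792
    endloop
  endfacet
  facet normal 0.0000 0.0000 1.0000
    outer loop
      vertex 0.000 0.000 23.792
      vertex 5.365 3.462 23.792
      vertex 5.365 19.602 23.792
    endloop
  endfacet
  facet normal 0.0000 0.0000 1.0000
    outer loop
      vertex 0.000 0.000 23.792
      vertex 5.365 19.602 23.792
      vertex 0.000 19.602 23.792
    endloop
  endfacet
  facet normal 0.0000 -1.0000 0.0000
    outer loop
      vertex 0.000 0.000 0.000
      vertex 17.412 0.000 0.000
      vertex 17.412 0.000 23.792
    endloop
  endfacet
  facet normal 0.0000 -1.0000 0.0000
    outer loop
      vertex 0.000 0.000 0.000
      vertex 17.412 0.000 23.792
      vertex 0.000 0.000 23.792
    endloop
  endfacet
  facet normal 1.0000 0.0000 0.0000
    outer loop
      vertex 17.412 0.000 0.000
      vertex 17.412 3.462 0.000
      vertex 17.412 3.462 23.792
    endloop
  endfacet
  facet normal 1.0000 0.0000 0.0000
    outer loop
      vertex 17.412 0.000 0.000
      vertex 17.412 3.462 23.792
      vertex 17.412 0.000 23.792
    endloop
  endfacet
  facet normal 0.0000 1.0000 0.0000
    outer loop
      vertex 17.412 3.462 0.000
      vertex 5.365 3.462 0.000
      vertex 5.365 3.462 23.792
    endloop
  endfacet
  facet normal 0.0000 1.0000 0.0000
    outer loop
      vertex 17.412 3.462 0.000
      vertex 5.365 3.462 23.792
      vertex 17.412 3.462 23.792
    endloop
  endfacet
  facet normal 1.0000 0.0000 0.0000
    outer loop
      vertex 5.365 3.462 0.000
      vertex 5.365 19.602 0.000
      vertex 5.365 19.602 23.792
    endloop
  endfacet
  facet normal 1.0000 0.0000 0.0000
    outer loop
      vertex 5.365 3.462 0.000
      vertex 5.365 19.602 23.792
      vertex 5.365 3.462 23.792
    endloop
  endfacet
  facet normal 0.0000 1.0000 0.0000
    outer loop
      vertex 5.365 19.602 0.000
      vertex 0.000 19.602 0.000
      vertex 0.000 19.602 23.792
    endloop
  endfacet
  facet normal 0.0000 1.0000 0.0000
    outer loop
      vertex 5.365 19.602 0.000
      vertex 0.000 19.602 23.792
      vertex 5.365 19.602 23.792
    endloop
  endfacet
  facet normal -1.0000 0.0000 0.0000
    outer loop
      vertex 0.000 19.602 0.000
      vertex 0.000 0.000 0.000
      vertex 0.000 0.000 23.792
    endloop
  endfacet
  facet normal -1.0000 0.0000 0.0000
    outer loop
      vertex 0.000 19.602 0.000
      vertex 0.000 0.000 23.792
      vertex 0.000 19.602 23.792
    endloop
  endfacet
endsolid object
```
; perimeter-only toolpath
G21 ; units = mm
G90 ; absolute positioning
G28 ; home
; layer 1
G0 Z4.758
G0 X0.000 Y0.000
G1 X17.412 Y0.000
G1 X17.412 Y3.462
G1 X5.365 Y3.462
G1 X5.365 Y19.602
G1 X0.000 Y19.602
G1 X0.000 Y0.000
; layer 2
G0 Z9.517
G0 X0.000 Y0.000
G1 X17.412 Y0.000
G1 X17.412 Y3.462
G1 X5.365 Y3.462
G1 X5.365 Y19.602
G1 X0.000 Y19.602
G1 X0.000 Y0.000
; layer 3
G0 Z14.275
G0 X0.000 Y0.000
G1 X17.412 Y0.000
G1 X17.412 Y3.462
G1 X5.365 Y3.462
G1 X5.365 Y19.602
G1 X0.000 Y19.602
G1 X0.000 Y0.000
; layer 4
G0 Z19.034
G0 X0.000 Y0.000
G1 X17.412 Y0.000
G1 X17.412 Y3.462
G1 X5.365 Y3.462
G1 X5.365 Y19.602
G1 X0.000 Y19.602
G1 X0.000 Y0.000
; layer 5
G0 Z23.792
G0 X0.000 Y0.000
G1 X17.412 Y0.000
G1 X17.412 Y3.462
G1 X5.365 Y3.462
G1 X5.365 Y19.602
G1 X0.000 Y19.602
G1 X0.000 Y0.000
M2 ; end

The solid is an L-shaped prism: outer 17.4 × 19.6 mm, arm thicknesses ≈ 3.46 mm (horizontal) and 5.37 mm (vertical), extruded 23.8 mm in z. Slicing at Δz = 4.758 mm — 5 equal slices spanning the solid's height, so layer i sits at z = i·h/5 — gives 5 non-empty perimeters. Each is a 6-segment closed polygon; G0 lifts to the layer z and rapids to the start vertex, then G1 traces the edges.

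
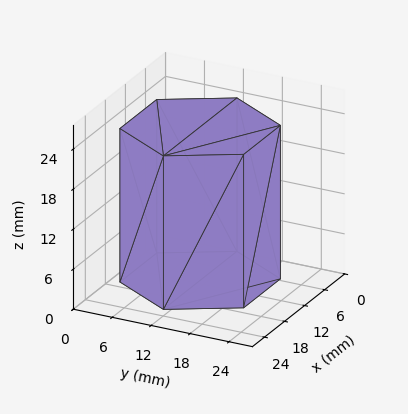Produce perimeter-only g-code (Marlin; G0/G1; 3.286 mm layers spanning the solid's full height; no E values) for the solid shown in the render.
Reading the render: the shape is a regular 6-sided prism (a cylinder approximated with 6 flat sides), circumscribed radius ≈ 11 mm, height ≈ 23 mm (dimensions read to the nearest mm from the axis ticks). For the g-code, the solid's height is divided into equal slices at the stated Δz and each level perimeter traced with G1 moves after a G0 lift.

; perimeter-only toolpath
G21 ; units = mm
G90 ; absolute positioning
G28 ; home
; layer 1
G0 Z3.286
G0 X22.000 Y11.000
G1 X16.500 Y20.526
G1 X5.500 Y20.526
G1 X0.000 Y11.000
G1 X5.500 Y1.474
G1 X16.500 Y1.474
G1 X22.000 Y11.000
; layer 2
G0 Z6.571
G0 X22.000 Y11.000
G1 X16.500 Y20.526
G1 X5.500 Y20.526
G1 X0.000 Y11.000
G1 X5.500 Y1.474
G1 X16.500 Y1.474
G1 X22.000 Y11.000
; layer 3
G0 Z9.857
G0 X22.000 Y11.000
G1 X16.500 Y20.526
G1 X5.500 Y20.526
G1 X0.000 Y11.000
G1 X5.500 Y1.474
G1 X16.500 Y1.474
G1 X22.000 Y11.000
; layer 4
G0 Z13.143
G0 X22.000 Y11.000
G1 X16.500 Y20.526
G1 X5.500 Y20.526
G1 X0.000 Y11.000
G1 X5.500 Y1.474
G1 X16.500 Y1.474
G1 X22.000 Y11.000
; layer 5
G0 Z16.429
G0 X22.000 Y11.000
G1 X16.500 Y20.526
G1 X5.500 Y20.526
G1 X0.000 Y11.000
G1 X5.500 Y1.474
G1 X16.500 Y1.474
G1 X22.000 Y11.000
; layer 6
G0 Z19.714
G0 X22.000 Y11.000
G1 X16.500 Y20.526
G1 X5.500 Y20.526
G1 X0.000 Y11.000
G1 X5.500 Y1.474
G1 X16.500 Y1.474
G1 X22.000 Y11.000
; layer 7
G0 Z23.000
G0 X22.000 Y11.000
G1 X16.500 Y20.526
G1 X5.500 Y20.526
G1 X0.000 Y11.000
G1 X5.500 Y1.474
G1 X16.500 Y1.474
G1 X22.000 Y11.000
M2 ; end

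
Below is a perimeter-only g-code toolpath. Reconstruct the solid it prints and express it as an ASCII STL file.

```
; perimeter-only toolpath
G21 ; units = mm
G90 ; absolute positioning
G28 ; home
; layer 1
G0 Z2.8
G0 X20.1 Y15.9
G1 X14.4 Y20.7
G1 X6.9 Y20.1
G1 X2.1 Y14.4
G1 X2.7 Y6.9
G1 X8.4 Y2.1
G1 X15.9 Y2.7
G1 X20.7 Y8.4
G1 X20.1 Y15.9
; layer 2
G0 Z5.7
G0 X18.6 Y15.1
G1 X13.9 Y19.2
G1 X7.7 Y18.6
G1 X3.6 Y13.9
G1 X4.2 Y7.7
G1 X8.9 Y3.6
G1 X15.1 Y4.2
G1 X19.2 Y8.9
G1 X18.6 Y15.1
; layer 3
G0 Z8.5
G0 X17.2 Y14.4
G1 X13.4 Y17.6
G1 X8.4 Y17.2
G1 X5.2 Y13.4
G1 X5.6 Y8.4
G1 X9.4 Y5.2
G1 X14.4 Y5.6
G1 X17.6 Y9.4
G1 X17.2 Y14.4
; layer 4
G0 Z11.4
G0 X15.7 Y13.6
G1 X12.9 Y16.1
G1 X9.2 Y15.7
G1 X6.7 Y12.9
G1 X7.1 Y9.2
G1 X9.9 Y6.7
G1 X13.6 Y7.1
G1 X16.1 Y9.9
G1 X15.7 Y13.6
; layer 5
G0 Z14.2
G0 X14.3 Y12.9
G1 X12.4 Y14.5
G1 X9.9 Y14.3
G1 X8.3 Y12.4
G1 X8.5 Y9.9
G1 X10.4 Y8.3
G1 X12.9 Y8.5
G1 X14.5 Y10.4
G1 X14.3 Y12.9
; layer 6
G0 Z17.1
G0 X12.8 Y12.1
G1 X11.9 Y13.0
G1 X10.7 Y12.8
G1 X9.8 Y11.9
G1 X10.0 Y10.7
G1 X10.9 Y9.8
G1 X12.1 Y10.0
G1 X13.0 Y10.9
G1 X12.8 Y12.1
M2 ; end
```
solid part
  facet normal 0.0000 0.0000 -1.0000
    outer loop
      vertex 6.2 21.5 0.0
      vertex 14.9 22.3 0.0
      vertex 21.5 16.6 0.0
    endloop
  endfacet
  facet normal 0.0000 0.0000 -1.0000
    outer loop
      vertex 0.5 14.9 0.0
      vertex 6.2 21.5 0.0
      vertex 21.5 16.6 0.0
    endloop
  endfacet
  facet normal 0.0000 0.0000 -1.0000
    outer loop
      vertex 1.3 6.2 0.0
      vertex 0.5 14.9 0.0
      vertex 21.5 16.6 0.0
    endloop
  endfacet
  facet normal 0.0000 0.0000 -1.0000
    outer loop
      vertex 7.9 0.5 0.0
      vertex 1.3 6.2 0.0
      vertex 21.5 16.6 0.0
    endloop
  endfacet
  facet normal 0.0000 0.0000 -1.0000
    outer loop
      vertex 16.6 1.3 0.0
      vertex 7.9 0.5 0.0
      vertex 21.5 16.6 0.0
    endloop
  endfacet
  facet normal 0.0000 0.0000 -1.0000
    outer loop
      vertex 22.3 7.9 0.0
      vertex 16.6 1.3 0.0
      vertex 21.5 16.6 0.0
    endloop
  endfacet
  facet normal 0.5776 0.6688 0.4679
    outer loop
      vertex 21.5 16.6 0.0
      vertex 14.9 22.3 0.0
      vertex 11.4 11.4 19.9
    endloop
  endfacet
  facet normal -0.0809 0.8801 0.4678
    outer loop
      vertex 14.9 22.3 0.0
      vertex 6.2 21.5 0.0
      vertex 11.4 11.4 19.9
    endloop
  endfacet
  facet normal -0.6688 0.5776 0.4679
    outer loop
      vertex 6.2 21.5 0.0
      vertex 0.5 14.9 0.0
      vertex 11.4 11.4 19.9
    endloop
  endfacet
  facet normal -0.8801 -0.0809 0.4678
    outer loop
      vertex 0.5 14.9 0.0
      vertex 1.3 6.2 0.0
      vertex 11.4 11.4 19.9
    endloop
  endfacet
  facet normal -0.5776 -0.6688 0.4679
    outer loop
      vertex 1.3 6.2 0.0
      vertex 7.9 0.5 0.0
      vertex 11.4 11.4 19.9
    endloop
  endfacet
  facet normal 0.0809 -0.8801 0.4678
    outer loop
      vertex 7.9 0.5 0.0
      vertex 16.6 1.3 0.0
      vertex 11.4 11.4 19.9
    endloop
  endfacet
  facet normal 0.6688 -0.5776 0.4679
    outer loop
      vertex 16.6 1.3 0.0
      vertex 22.3 7.9 0.0
      vertex 11.4 11.4 19.9
    endloop
  endfacet
  facet normal 0.8801 0.0809 0.4678
    outer loop
      vertex 22.3 7.9 0.0
      vertex 21.5 16.6 0.0
      vertex 11.4 11.4 19.9
    endloop
  endfacet
endsolid part

The G0 Z moves step by Δz≈2.8 mm. The G1 loops shrink linearly with z, so the solid tapers from its base footprint up to z≈19.9. Closing with a flat bottom cap and the tapered top and triangulating gives 14 facets — a regular 8-sided pyramid, base circumscribed radius ≈ 11.4 mm, apex at z ≈ 19.9 mm.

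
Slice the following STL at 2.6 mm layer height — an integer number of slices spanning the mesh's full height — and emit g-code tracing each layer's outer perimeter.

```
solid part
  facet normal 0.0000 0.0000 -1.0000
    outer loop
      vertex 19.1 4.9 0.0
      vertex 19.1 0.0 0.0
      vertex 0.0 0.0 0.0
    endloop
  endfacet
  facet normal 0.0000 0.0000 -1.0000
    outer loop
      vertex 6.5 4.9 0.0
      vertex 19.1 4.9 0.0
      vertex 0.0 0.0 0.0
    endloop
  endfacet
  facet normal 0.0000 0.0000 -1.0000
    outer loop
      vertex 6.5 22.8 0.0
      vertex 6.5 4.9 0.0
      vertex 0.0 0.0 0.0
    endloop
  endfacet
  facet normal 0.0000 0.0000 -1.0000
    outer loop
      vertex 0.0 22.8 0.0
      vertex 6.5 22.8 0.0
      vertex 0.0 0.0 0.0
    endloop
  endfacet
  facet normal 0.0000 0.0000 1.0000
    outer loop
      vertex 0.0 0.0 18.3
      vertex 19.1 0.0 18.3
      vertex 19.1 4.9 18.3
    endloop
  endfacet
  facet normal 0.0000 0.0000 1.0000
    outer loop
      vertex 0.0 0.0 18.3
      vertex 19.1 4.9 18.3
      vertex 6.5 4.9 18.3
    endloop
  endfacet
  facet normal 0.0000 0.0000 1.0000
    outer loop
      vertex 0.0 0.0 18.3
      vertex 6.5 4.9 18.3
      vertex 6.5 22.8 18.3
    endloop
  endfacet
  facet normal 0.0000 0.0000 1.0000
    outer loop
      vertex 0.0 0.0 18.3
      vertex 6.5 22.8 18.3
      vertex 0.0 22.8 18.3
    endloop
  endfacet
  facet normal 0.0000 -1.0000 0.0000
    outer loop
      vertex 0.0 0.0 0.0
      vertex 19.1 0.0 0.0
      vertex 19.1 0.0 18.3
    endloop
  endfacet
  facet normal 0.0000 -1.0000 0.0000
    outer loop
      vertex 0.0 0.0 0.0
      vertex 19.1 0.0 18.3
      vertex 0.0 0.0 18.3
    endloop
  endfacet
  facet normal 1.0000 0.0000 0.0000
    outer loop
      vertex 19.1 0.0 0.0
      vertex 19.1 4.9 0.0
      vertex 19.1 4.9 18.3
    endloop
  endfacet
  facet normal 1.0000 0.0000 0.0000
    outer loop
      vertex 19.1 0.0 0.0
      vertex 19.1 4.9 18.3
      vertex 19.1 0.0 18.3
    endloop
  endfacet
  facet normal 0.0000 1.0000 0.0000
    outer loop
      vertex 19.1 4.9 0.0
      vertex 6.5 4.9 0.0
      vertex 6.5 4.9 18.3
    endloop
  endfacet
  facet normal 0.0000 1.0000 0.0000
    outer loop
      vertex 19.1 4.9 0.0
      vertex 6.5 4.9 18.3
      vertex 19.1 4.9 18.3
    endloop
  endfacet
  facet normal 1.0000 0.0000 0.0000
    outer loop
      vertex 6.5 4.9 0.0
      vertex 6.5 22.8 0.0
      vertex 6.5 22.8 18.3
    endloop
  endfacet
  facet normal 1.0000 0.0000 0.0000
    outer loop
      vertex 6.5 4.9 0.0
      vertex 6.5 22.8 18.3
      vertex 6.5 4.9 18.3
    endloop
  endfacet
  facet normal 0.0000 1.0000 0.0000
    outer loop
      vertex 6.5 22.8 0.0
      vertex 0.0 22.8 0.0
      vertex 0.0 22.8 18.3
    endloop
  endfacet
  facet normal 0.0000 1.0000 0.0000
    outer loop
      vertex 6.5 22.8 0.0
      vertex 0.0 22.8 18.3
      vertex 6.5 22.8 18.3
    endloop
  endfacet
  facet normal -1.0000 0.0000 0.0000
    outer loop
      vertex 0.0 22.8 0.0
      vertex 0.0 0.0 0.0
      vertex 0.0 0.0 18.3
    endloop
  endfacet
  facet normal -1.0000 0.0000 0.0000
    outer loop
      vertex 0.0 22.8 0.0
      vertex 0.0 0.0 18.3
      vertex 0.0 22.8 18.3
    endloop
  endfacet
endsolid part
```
; perimeter-only toolpath
G21 ; units = mm
G90 ; absolute positioning
G28 ; home
; layer 1
G0 Z2.6
G0 X0.0 Y0.0
G1 X19.1 Y0.0
G1 X19.1 Y4.9
G1 X6.5 Y4.9
G1 X6.5 Y22.8
G1 X0.0 Y22.8
G1 X0.0 Y0.0
; layer 2
G0 Z5.2
G0 X0.0 Y0.0
G1 X19.1 Y0.0
G1 X19.1 Y4.9
G1 X6.5 Y4.9
G1 X6.5 Y22.8
G1 X0.0 Y22.8
G1 X0.0 Y0.0
; layer 3
G0 Z7.8
G0 X0.0 Y0.0
G1 X19.1 Y0.0
G1 X19.1 Y4.9
G1 X6.5 Y4.9
G1 X6.5 Y22.8
G1 X0.0 Y22.8
G1 X0.0 Y0.0
; layer 4
G0 Z10.5
G0 X0.0 Y0.0
G1 X19.1 Y0.0
G1 X19.1 Y4.9
G1 X6.5 Y4.9
G1 X6.5 Y22.8
G1 X0.0 Y22.8
G1 X0.0 Y0.0
; layer 5
G0 Z13.1
G0 X0.0 Y0.0
G1 X19.1 Y0.0
G1 X19.1 Y4.9
G1 X6.5 Y4.9
G1 X6.5 Y22.8
G1 X0.0 Y22.8
G1 X0.0 Y0.0
; layer 6
G0 Z15.7
G0 X0.0 Y0.0
G1 X19.1 Y0.0
G1 X19.1 Y4.9
G1 X6.5 Y4.9
G1 X6.5 Y22.8
G1 X0.0 Y22.8
G1 X0.0 Y0.0
; layer 7
G0 Z18.3
G0 X0.0 Y0.0
G1 X19.1 Y0.0
G1 X19.1 Y4.9
G1 X6.5 Y4.9
G1 X6.5 Y22.8
G1 X0.0 Y22.8
G1 X0.0 Y0.0
M2 ; end

The solid is an L-shaped prism: outer 19.1 × 22.8 mm, arm thicknesses ≈ 4.9 mm (horizontal) and 6.5 mm (vertical), extruded 18.3 mm in z. Slicing at Δz = 2.6 mm — 7 equal slices spanning the solid's height, so layer i sits at z = i·h/7 — gives 7 non-empty perimeters. Each is a 6-segment closed polygon; G0 lifts to the layer z and rapids to the start vertex, then G1 traces the edges.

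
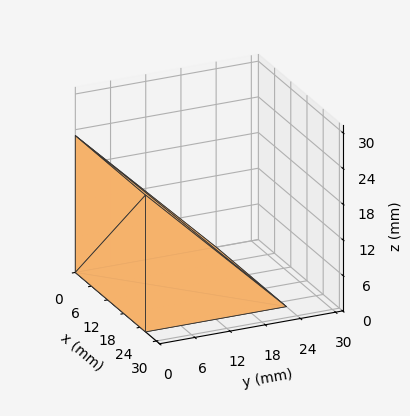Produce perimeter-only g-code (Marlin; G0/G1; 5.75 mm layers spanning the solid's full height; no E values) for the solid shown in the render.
Reading the render: the shape is a wedge (ramp): 26 × 24 mm base, rising to 23 mm along the y=0 edge and sloping linearly to z=0 at y=24 (dimensions read to the nearest mm from the axis ticks). For the g-code, the solid's height is divided into equal slices at the stated Δz and each level perimeter traced with G1 moves after a G0 lift.

; perimeter-only toolpath
G21 ; units = mm
G90 ; absolute positioning
G28 ; home
; layer 1
G0 Z5.75
G0 X0.00 Y0.00
G1 X26.00 Y0.00
G1 X26.00 Y18.00
G1 X0.00 Y18.00
G1 X0.00 Y0.00
; layer 2
G0 Z11.50
G0 X0.00 Y0.00
G1 X26.00 Y0.00
G1 X26.00 Y12.00
G1 X0.00 Y12.00
G1 X0.00 Y0.00
; layer 3
G0 Z17.25
G0 X0.00 Y0.00
G1 X26.00 Y0.00
G1 X26.00 Y6.00
G1 X0.00 Y6.00
G1 X0.00 Y0.00
M2 ; end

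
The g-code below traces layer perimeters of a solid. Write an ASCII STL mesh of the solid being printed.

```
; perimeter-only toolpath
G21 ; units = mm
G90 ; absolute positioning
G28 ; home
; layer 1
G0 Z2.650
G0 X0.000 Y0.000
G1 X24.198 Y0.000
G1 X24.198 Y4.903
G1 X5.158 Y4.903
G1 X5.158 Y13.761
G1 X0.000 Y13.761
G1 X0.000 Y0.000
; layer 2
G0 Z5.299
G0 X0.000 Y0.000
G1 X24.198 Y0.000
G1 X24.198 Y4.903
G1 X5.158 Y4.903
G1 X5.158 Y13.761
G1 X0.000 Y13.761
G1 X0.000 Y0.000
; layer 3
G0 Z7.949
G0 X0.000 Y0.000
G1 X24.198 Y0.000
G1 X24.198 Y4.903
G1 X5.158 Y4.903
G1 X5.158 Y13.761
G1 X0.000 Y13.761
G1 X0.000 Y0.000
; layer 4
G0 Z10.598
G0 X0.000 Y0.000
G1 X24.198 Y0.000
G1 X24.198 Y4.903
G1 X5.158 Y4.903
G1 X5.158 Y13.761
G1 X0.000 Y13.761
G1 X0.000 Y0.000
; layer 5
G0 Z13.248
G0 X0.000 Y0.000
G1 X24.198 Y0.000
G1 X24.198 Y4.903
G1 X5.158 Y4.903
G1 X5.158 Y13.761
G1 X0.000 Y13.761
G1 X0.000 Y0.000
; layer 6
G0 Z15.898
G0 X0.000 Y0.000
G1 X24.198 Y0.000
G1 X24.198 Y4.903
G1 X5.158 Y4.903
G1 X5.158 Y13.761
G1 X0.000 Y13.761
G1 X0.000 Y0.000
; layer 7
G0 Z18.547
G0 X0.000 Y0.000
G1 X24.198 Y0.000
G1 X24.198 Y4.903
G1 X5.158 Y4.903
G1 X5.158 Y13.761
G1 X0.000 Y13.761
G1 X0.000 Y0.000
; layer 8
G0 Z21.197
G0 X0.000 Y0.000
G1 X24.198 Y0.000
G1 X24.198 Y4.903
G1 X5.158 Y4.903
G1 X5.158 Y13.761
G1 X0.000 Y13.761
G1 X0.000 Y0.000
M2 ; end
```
solid part
  facet normal 0.0000 0.0000 -1.0000
    outer loop
      vertex 24.198 4.903 0.000
      vertex 24.198 0.000 0.000
      vertex 0.000 0.000 0.000
    endloop
  endfacet
  facet normal 0.0000 0.0000 -1.0000
    outer loop
      vertex 5.158 4.903 0.000
      vertex 24.198 4.903 0.000
      vertex 0.000 0.000 0.000
    endloop
  endfacet
  facet normal 0.0000 0.0000 -1.0000
    outer loop
      vertex 5.158 13.761 0.000
      vertex 5.158 4.903 0.000
      vertex 0.000 0.000 0.000
    endloop
  endfacet
  facet normal 0.0000 0.0000 -1.0000
    outer loop
      vertex 0.000 13.761 0.000
      vertex 5.158 13.761 0.000
      vertex 0.000 0.000 0.000
    endloop
  endfacet
  facet normal 0.0000 0.0000 1.0000
    outer loop
      vertex 0.000 0.000 21.197
      vertex 24.198 0.000 21.197
      vertex 24.198 4.903 21.197
    endloop
  endfacet
  facet normal 0.0000 0.0000 1.0000
    outer loop
      vertex 0.000 0.000 21.197
      vertex 24.198 4.903 21.197
      vertex 5.158 4.903 21.197
    endloop
  endfacet
  facet normal 0.0000 0.0000 1.0000
    outer loop
      vertex 0.000 0.000 21.197
      vertex 5.158 4.903 21.197
      vertex 5.158 13.761 21.197
    endloop
  endfacet
  facet normal 0.0000 0.0000 1.0000
    outer loop
      vertex 0.000 0.000 21.197
      vertex 5.158 13.761 21.197
      vertex 0.000 13.761 21.197
    endloop
  endfacet
  facet normal 0.0000 -1.0000 0.0000
    outer loop
      vertex 0.000 0.000 0.000
      vertex 24.198 0.000 0.000
      vertex 24.198 0.000 21.197
    endloop
  endfacet
  facet normal 0.0000 -1.0000 0.0000
    outer loop
      vertex 0.000 0.000 0.000
      vertex 24.198 0.000 21.197
      vertex 0.000 0.000 21.197
    endloop
  endfacet
  facet normal 1.0000 0.0000 0.0000
    outer loop
      vertex 24.198 0.000 0.000
      vertex 24.198 4.903 0.000
      vertex 24.198 4.903 21.197
    endloop
  endfacet
  facet normal 1.0000 0.0000 0.0000
    outer loop
      vertex 24.198 0.000 0.000
      vertex 24.198 4.903 21.197
      vertex 24.198 0.000 21.197
    endloop
  endfacet
  facet normal 0.0000 1.0000 0.0000
    outer loop
      vertex 24.198 4.903 0.000
      vertex 5.158 4.903 0.000
      vertex 5.158 4.903 21.197
    endloop
  endfacet
  facet normal 0.0000 1.0000 0.0000
    outer loop
      vertex 24.198 4.903 0.000
      vertex 5.158 4.903 21.197
      vertex 24.198 4.903 21.197
    endloop
  endfacet
  facet normal 1.0000 0.0000 0.0000
    outer loop
      vertex 5.158 4.903 0.000
      vertex 5.158 13.761 0.000
      vertex 5.158 13.761 21.197
    endloop
  endfacet
  facet normal 1.0000 0.0000 0.0000
    outer loop
      vertex 5.158 4.903 0.000
      vertex 5.158 13.761 21.197
      vertex 5.158 4.903 21.197
    endloop
  endfacet
  facet normal 0.0000 1.0000 0.0000
    outer loop
      vertex 5.158 13.761 0.000
      vertex 0.000 13.761 0.000
      vertex 0.000 13.761 21.197
    endloop
  endfacet
  facet normal 0.0000 1.0000 0.0000
    outer loop
      vertex 5.158 13.761 0.000
      vertex 0.000 13.761 21.197
      vertex 5.158 13.761 21.197
    endloop
  endfacet
  facet normal -1.0000 0.0000 0.0000
    outer loop
      vertex 0.000 13.761 0.000
      vertex 0.000 0.000 0.000
      vertex 0.000 0.000 21.197
    endloop
  endfacet
  facet normal -1.0000 0.0000 0.0000
    outer loop
      vertex 0.000 13.761 0.000
      vertex 0.000 0.000 21.197
      vertex 0.000 13.761 21.197
    endloop
  endfacet
endsolid part

The G0 Z moves step by Δz≈2.650 mm. Every layer's G1 loop is the same polygon, so the solid is a straight extrusion of it from z=0 to z≈21.2. Closing with flat bottom and top caps and triangulating gives 20 facets — an L-shaped prism: outer 24.2 × 13.8 mm, arm thicknesses ≈ 4.9 mm (horizontal) and 5.16 mm (vertical), extruded 21.2 mm in z.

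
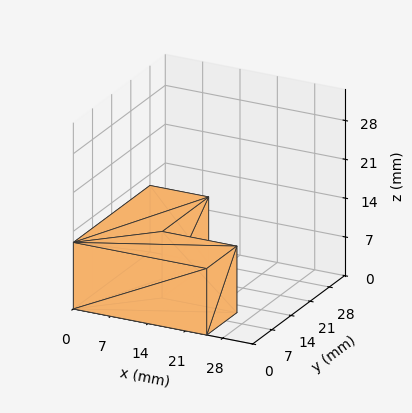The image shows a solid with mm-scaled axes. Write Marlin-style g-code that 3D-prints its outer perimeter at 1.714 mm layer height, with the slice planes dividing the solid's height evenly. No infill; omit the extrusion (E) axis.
Reading the render: the shape is an L-shaped prism: outer 25 × 28 mm, arm thicknesses ≈ 11 mm (horizontal) and 11 mm (vertical), extruded 12 mm in z (dimensions read to the nearest mm from the axis ticks). For the g-code, the solid's height is divided into equal slices at the stated Δz and each level perimeter traced with G1 moves after a G0 lift.

; perimeter-only toolpath
G21 ; units = mm
G90 ; absolute positioning
G28 ; home
; layer 1
G0 Z1.714
G0 X0.000 Y0.000
G1 X25.000 Y0.000
G1 X25.000 Y11.000
G1 X11.000 Y11.000
G1 X11.000 Y28.000
G1 X0.000 Y28.000
G1 X0.000 Y0.000
; layer 2
G0 Z3.429
G0 X0.000 Y0.000
G1 X25.000 Y0.000
G1 X25.000 Y11.000
G1 X11.000 Y11.000
G1 X11.000 Y28.000
G1 X0.000 Y28.000
G1 X0.000 Y0.000
; layer 3
G0 Z5.143
G0 X0.000 Y0.000
G1 X25.000 Y0.000
G1 X25.000 Y11.000
G1 X11.000 Y11.000
G1 X11.000 Y28.000
G1 X0.000 Y28.000
G1 X0.000 Y0.000
; layer 4
G0 Z6.857
G0 X0.000 Y0.000
G1 X25.000 Y0.000
G1 X25.000 Y11.000
G1 X11.000 Y11.000
G1 X11.000 Y28.000
G1 X0.000 Y28.000
G1 X0.000 Y0.000
; layer 5
G0 Z8.571
G0 X0.000 Y0.000
G1 X25.000 Y0.000
G1 X25.000 Y11.000
G1 X11.000 Y11.000
G1 X11.000 Y28.000
G1 X0.000 Y28.000
G1 X0.000 Y0.000
; layer 6
G0 Z10.286
G0 X0.000 Y0.000
G1 X25.000 Y0.000
G1 X25.000 Y11.000
G1 X11.000 Y11.000
G1 X11.000 Y28.000
G1 X0.000 Y28.000
G1 X0.000 Y0.000
; layer 7
G0 Z12.000
G0 X0.000 Y0.000
G1 X25.000 Y0.000
G1 X25.000 Y11.000
G1 X11.000 Y11.000
G1 X11.000 Y28.000
G1 X0.000 Y28.000
G1 X0.000 Y0.000
M2 ; end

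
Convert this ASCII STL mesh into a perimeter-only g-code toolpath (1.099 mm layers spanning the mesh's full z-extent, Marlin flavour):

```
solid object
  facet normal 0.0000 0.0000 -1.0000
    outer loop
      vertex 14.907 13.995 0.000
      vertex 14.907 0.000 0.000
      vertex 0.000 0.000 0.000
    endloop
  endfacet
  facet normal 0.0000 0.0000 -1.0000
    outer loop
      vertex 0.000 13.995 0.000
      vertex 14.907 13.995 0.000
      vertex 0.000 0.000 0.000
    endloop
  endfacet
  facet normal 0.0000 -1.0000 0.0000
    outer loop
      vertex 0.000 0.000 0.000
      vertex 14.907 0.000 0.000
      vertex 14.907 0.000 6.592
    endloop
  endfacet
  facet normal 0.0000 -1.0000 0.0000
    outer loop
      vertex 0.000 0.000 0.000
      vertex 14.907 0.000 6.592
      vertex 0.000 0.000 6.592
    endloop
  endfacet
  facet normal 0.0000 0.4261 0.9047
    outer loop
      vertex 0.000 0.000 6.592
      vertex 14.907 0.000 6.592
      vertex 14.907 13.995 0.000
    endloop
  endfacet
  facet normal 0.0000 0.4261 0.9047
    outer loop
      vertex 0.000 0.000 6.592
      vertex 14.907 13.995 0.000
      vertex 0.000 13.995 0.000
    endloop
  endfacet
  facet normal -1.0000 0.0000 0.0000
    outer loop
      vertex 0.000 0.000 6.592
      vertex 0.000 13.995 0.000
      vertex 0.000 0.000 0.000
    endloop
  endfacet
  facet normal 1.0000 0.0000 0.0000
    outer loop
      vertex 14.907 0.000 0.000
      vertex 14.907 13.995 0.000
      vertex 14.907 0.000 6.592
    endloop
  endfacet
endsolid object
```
; perimeter-only toolpath
G21 ; units = mm
G90 ; absolute positioning
G28 ; home
; layer 1
G0 Z1.099
G0 X0.000 Y0.000
G1 X14.907 Y0.000
G1 X14.907 Y11.662
G1 X0.000 Y11.662
G1 X0.000 Y0.000
; layer 2
G0 Z2.197
G0 X0.000 Y0.000
G1 X14.907 Y0.000
G1 X14.907 Y9.330
G1 X0.000 Y9.330
G1 X0.000 Y0.000
; layer 3
G0 Z3.296
G0 X0.000 Y0.000
G1 X14.907 Y0.000
G1 X14.907 Y6.997
G1 X0.000 Y6.997
G1 X0.000 Y0.000
; layer 4
G0 Z4.395
G0 X0.000 Y0.000
G1 X14.907 Y0.000
G1 X14.907 Y4.665
G1 X0.000 Y4.665
G1 X0.000 Y0.000
; layer 5
G0 Z5.493
G0 X0.000 Y0.000
G1 X14.907 Y0.000
G1 X14.907 Y2.332
G1 X0.000 Y2.332
G1 X0.000 Y0.000
M2 ; end

The solid is a wedge (ramp): 14.9 × 14 mm base, rising to 6.59 mm along the y=0 edge and sloping linearly to z=0 at y=14. Slicing at Δz = 1.099 mm — 6 equal slices spanning the solid's height, so layer i sits at z = i·h/6 — gives 5 non-empty perimeters. Each is a 4-segment closed polygon; G0 lifts to the layer z and rapids to the start vertex, then G1 traces the edges. The cross-section shrinks linearly with z (the slice at the apex is degenerate and omitted).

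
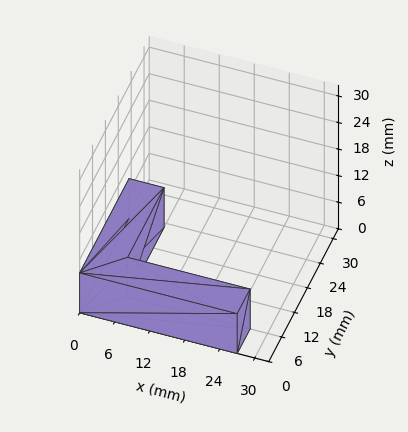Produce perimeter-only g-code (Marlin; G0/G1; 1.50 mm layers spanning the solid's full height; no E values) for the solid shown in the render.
Reading the render: the shape is an L-shaped prism: outer 27 × 23 mm, arm thicknesses ≈ 6 mm (horizontal) and 6 mm (vertical), extruded 9 mm in z (dimensions read to the nearest mm from the axis ticks). For the g-code, the solid's height is divided into equal slices at the stated Δz and each level perimeter traced with G1 moves after a G0 lift.

; perimeter-only toolpath
G21 ; units = mm
G90 ; absolute positioning
G28 ; home
; layer 1
G0 Z1.50
G0 X0.00 Y0.00
G1 X27.00 Y0.00
G1 X27.00 Y6.00
G1 X6.00 Y6.00
G1 X6.00 Y23.00
G1 X0.00 Y23.00
G1 X0.00 Y0.00
; layer 2
G0 Z3.00
G0 X0.00 Y0.00
G1 X27.00 Y0.00
G1 X27.00 Y6.00
G1 X6.00 Y6.00
G1 X6.00 Y23.00
G1 X0.00 Y23.00
G1 X0.00 Y0.00
; layer 3
G0 Z4.50
G0 X0.00 Y0.00
G1 X27.00 Y0.00
G1 X27.00 Y6.00
G1 X6.00 Y6.00
G1 X6.00 Y23.00
G1 X0.00 Y23.00
G1 X0.00 Y0.00
; layer 4
G0 Z6.00
G0 X0.00 Y0.00
G1 X27.00 Y0.00
G1 X27.00 Y6.00
G1 X6.00 Y6.00
G1 X6.00 Y23.00
G1 X0.00 Y23.00
G1 X0.00 Y0.00
; layer 5
G0 Z7.50
G0 X0.00 Y0.00
G1 X27.00 Y0.00
G1 X27.00 Y6.00
G1 X6.00 Y6.00
G1 X6.00 Y23.00
G1 X0.00 Y23.00
G1 X0.00 Y0.00
; layer 6
G0 Z9.00
G0 X0.00 Y0.00
G1 X27.00 Y0.00
G1 X27.00 Y6.00
G1 X6.00 Y6.00
G1 X6.00 Y23.00
G1 X0.00 Y23.00
G1 X0.00 Y0.00
M2 ; end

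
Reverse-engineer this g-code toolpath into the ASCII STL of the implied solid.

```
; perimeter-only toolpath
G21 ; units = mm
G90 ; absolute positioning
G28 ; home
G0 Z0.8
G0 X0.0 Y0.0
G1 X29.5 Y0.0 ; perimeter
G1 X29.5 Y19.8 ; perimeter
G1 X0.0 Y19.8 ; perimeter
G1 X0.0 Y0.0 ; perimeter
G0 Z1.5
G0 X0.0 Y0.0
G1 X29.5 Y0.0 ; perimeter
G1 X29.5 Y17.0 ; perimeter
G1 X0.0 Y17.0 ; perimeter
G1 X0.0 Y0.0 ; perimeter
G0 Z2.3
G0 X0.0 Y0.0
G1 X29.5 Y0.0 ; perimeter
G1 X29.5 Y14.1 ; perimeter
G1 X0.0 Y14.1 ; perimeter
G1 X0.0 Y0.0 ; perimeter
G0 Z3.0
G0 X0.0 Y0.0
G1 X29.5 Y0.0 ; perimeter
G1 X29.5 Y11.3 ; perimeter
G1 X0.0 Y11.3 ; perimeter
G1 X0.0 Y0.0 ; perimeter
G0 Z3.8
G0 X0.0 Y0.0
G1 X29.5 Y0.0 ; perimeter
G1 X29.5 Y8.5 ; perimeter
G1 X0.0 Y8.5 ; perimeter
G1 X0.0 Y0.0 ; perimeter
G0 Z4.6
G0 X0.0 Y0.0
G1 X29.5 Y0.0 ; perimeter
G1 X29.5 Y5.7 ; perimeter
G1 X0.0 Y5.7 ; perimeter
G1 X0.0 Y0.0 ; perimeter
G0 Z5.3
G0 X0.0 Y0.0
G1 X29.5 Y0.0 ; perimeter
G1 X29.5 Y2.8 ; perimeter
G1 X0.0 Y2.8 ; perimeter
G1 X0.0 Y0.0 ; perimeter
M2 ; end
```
solid part
  facet normal 0.0000 0.0000 -1.0000
    outer loop
      vertex 29.5 22.6 0.0
      vertex 29.5 0.0 0.0
      vertex 0.0 0.0 0.0
    endloop
  endfacet
  facet normal 0.0000 0.0000 -1.0000
    outer loop
      vertex 0.0 22.6 0.0
      vertex 29.5 22.6 0.0
      vertex 0.0 0.0 0.0
    endloop
  endfacet
  facet normal 0.0000 -1.0000 0.0000
    outer loop
      vertex 0.0 0.0 0.0
      vertex 29.5 0.0 0.0
      vertex 29.5 0.0 6.1
    endloop
  endfacet
  facet normal 0.0000 -1.0000 0.0000
    outer loop
      vertex 0.0 0.0 0.0
      vertex 29.5 0.0 6.1
      vertex 0.0 0.0 6.1
    endloop
  endfacet
  facet normal 0.0000 0.2606 0.9655
    outer loop
      vertex 0.0 0.0 6.1
      vertex 29.5 0.0 6.1
      vertex 29.5 22.6 0.0
    endloop
  endfacet
  facet normal 0.0000 0.2606 0.9655
    outer loop
      vertex 0.0 0.0 6.1
      vertex 29.5 22.6 0.0
      vertex 0.0 22.6 0.0
    endloop
  endfacet
  facet normal -1.0000 0.0000 0.0000
    outer loop
      vertex 0.0 0.0 6.1
      vertex 0.0 22.6 0.0
      vertex 0.0 0.0 0.0
    endloop
  endfacet
  facet normal 1.0000 0.0000 0.0000
    outer loop
      vertex 29.5 0.0 0.0
      vertex 29.5 22.6 0.0
      vertex 29.5 0.0 6.1
    endloop
  endfacet
endsolid part

The G0 Z moves step by Δz≈0.8 mm. The G1 loops shrink linearly with z, so the solid tapers from its base footprint up to z≈6.1. Closing with a flat bottom cap and the tapered top and triangulating gives 8 facets — a wedge (ramp): 29.5 × 22.6 mm base, rising to 6.1 mm along the y=0 edge and sloping linearly to z=0 at y=22.6.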